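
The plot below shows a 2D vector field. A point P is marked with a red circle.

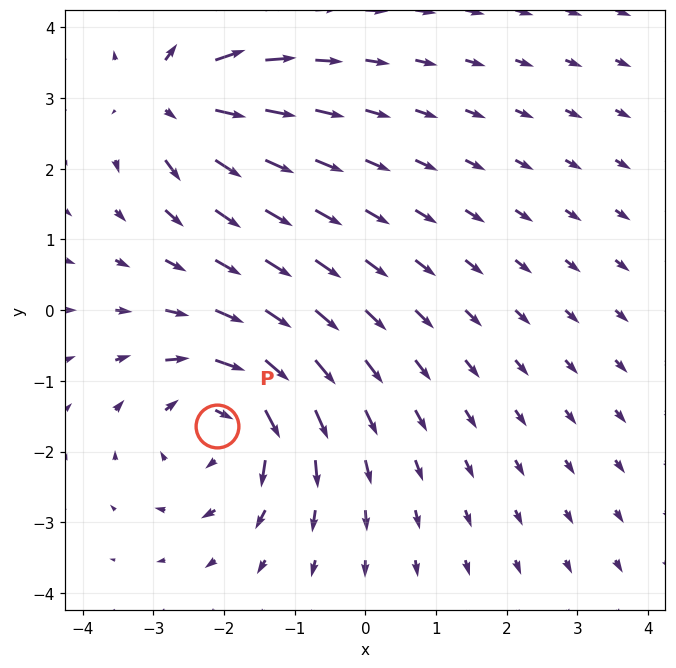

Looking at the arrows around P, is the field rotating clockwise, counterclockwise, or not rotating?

clockwise

Near P at (-2.1, -1.6) the arrows circulate clockwise. The curl (z-component) there is about -5; negative curl means clockwise rotation.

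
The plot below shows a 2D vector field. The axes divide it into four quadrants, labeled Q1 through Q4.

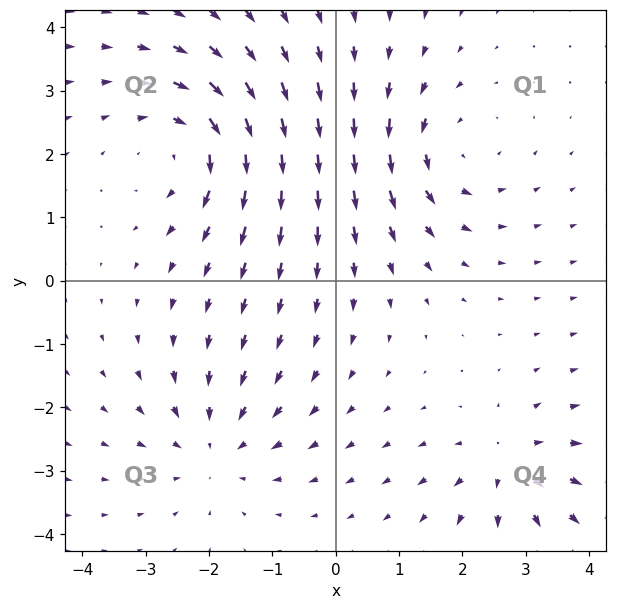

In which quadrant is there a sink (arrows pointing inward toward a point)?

The sink sits at approximately (-1.9, -2.6), which lies in quadrant Q3. The divergence there is about -3, negative as expected for a sink.

Q3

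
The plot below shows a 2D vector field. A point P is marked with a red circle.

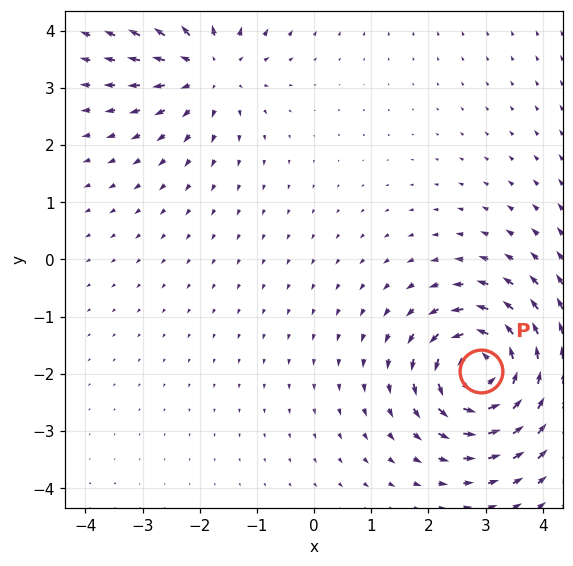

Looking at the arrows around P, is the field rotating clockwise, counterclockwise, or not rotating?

Near P at (2.9, -2.0) the arrows circulate counterclockwise. The curl (z-component) there is about +7; positive curl means counterclockwise rotation.

counterclockwise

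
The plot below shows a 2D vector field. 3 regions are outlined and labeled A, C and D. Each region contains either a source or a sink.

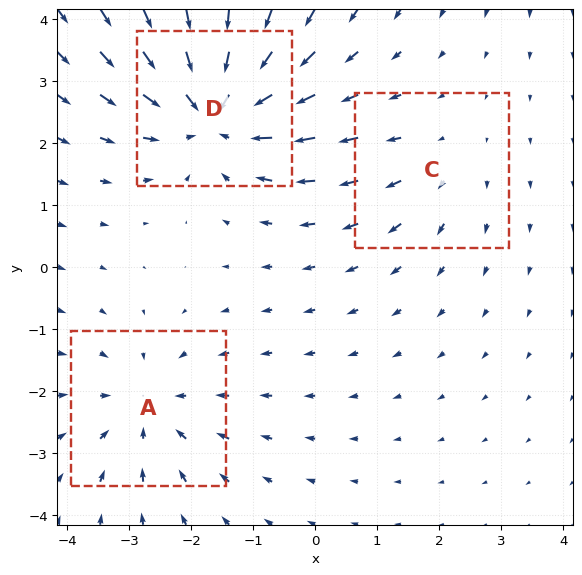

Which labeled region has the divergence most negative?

D

Divergence at each region's feature centre — A: about -3, C: about +2, D: about -5. Region D is most negative.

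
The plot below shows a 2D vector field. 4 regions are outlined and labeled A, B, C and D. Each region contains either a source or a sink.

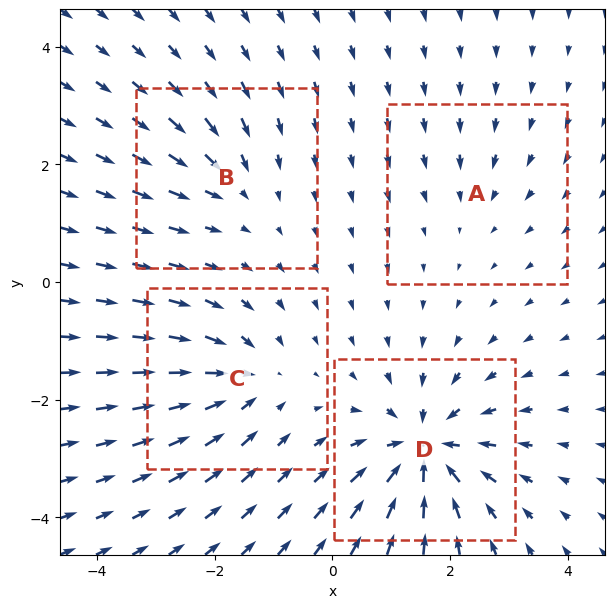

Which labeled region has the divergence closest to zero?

Divergence at each region's feature centre — A: about -2, B: about -4, C: about -5, D: about -8. Region A is closest to zero.

A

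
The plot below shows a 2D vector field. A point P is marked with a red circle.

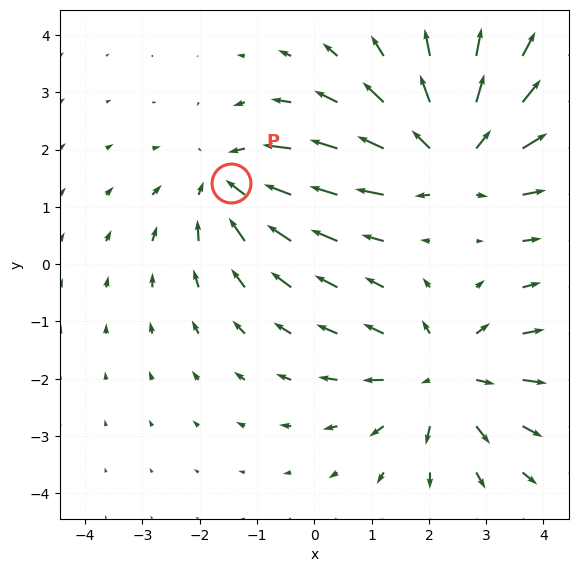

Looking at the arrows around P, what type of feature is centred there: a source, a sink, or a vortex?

sink

At P (-1.5, 1.4) the arrows converge inward. Divergence about -3, curl ≈0 — negative divergence with near-zero curl is a sink.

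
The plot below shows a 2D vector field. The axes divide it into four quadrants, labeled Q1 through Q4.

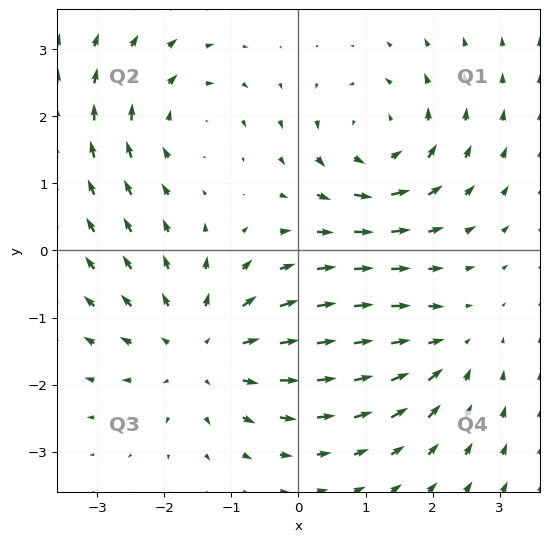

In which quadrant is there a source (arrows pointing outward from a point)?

The source sits at approximately (-1.4, -1.5), which lies in quadrant Q3. The divergence there is about +4, positive as expected for a source.

Q3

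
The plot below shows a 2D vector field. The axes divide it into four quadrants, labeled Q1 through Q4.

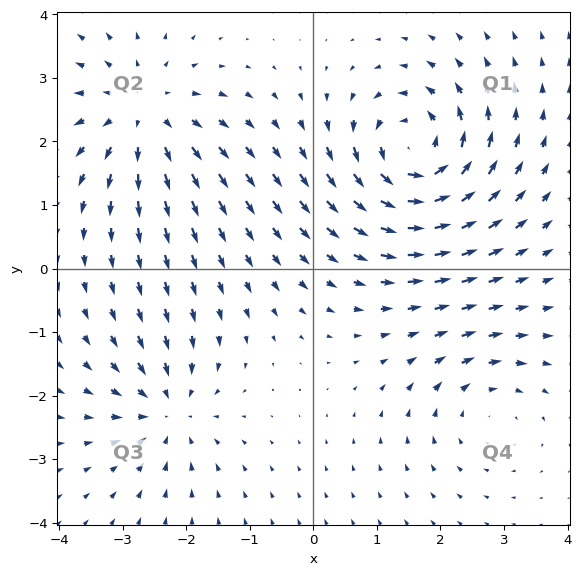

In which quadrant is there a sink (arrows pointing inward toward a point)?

Q3

The sink sits at approximately (-2.3, -2.2), which lies in quadrant Q3. The divergence there is about -4, negative as expected for a sink.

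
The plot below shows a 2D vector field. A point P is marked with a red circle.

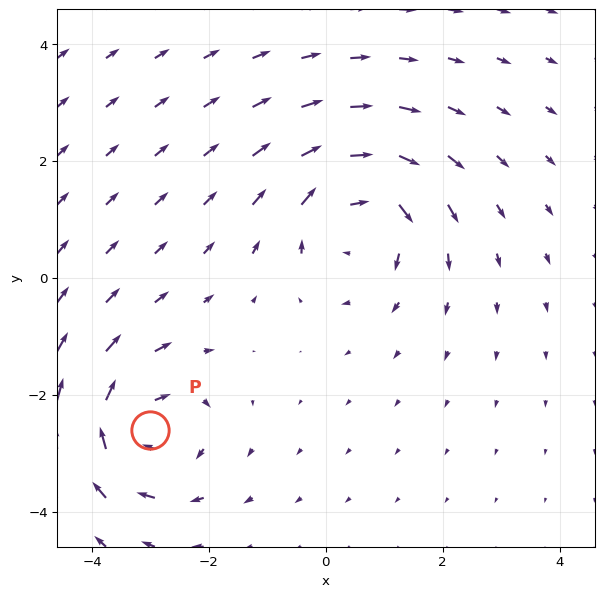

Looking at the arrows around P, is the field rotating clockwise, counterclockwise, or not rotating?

Near P at (-3.0, -2.6) the arrows circulate clockwise. The curl (z-component) there is about -5; negative curl means clockwise rotation.

clockwise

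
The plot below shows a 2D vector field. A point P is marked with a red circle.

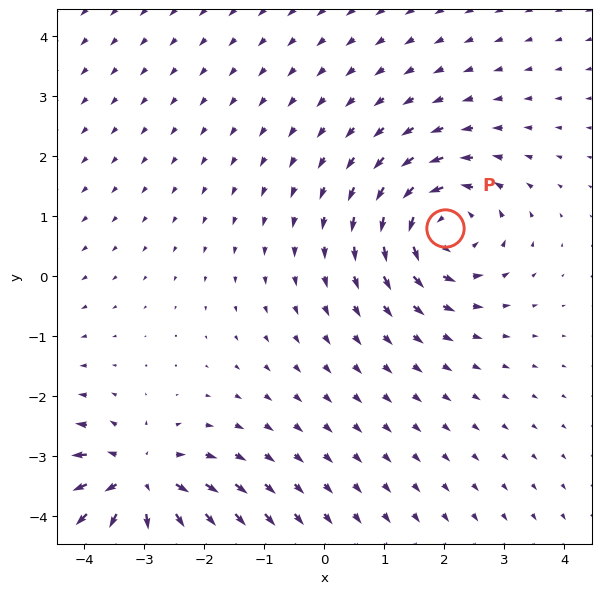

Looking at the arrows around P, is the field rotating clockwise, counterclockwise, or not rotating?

Near P at (2.0, 0.8) the arrows circulate counterclockwise. The curl (z-component) there is about +4; positive curl means counterclockwise rotation.

counterclockwise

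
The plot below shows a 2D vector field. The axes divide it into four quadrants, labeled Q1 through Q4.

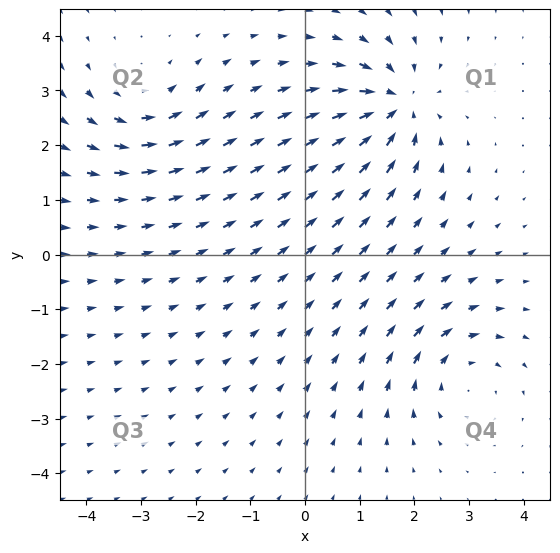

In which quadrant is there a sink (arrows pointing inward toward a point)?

The sink sits at approximately (1.6, 2.7), which lies in quadrant Q1. The divergence there is about -6, negative as expected for a sink.

Q1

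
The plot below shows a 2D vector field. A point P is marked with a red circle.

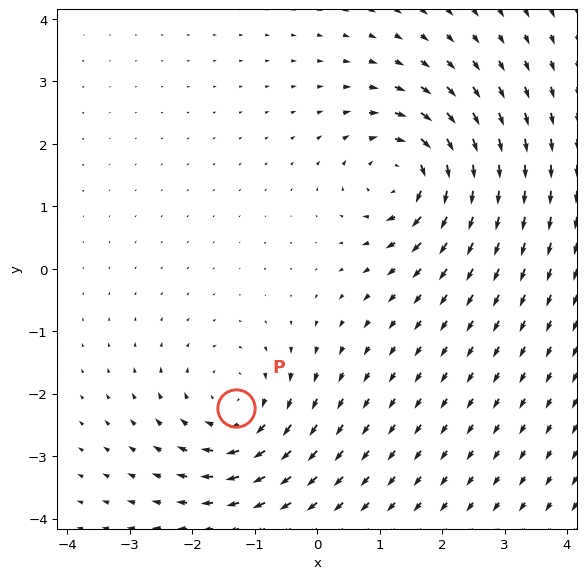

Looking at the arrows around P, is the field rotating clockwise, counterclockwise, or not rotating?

Near P at (-1.3, -2.2) the arrows circulate clockwise. The curl (z-component) there is about -4; negative curl means clockwise rotation.

clockwise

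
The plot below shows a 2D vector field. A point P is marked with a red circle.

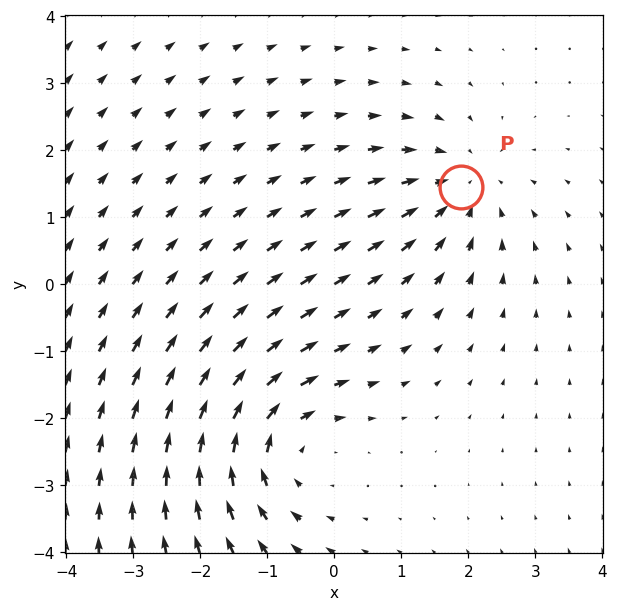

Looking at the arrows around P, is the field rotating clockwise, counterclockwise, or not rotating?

Near P at (1.9, 1.5) the arrows show no circulation. The curl there is ≈0.

not rotating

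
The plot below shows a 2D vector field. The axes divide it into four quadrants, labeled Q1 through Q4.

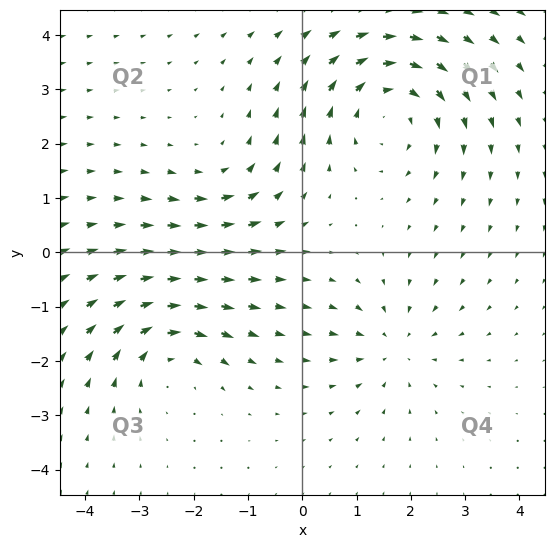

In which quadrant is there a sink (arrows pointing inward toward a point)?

Q4

The sink sits at approximately (1.7, -1.7), which lies in quadrant Q4. The divergence there is about -3, negative as expected for a sink.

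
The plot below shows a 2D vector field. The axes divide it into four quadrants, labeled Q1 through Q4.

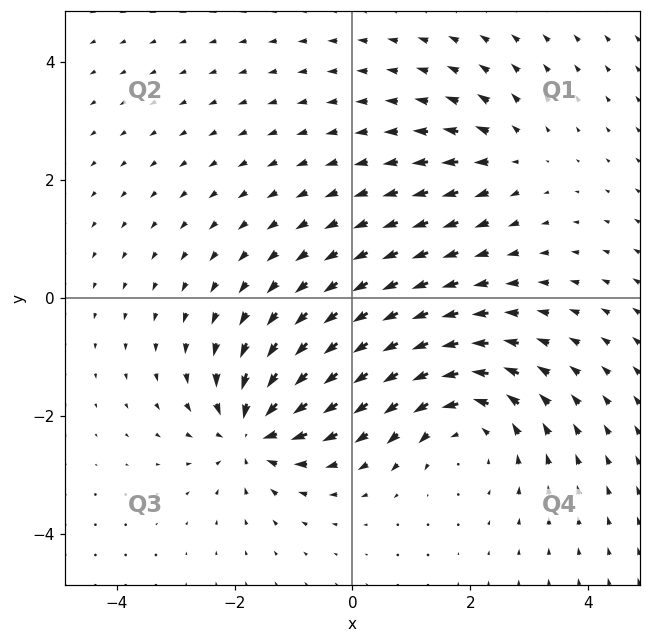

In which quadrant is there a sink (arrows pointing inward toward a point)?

Q3

The sink sits at approximately (-1.7, -2.3), which lies in quadrant Q3. The divergence there is about -6, negative as expected for a sink.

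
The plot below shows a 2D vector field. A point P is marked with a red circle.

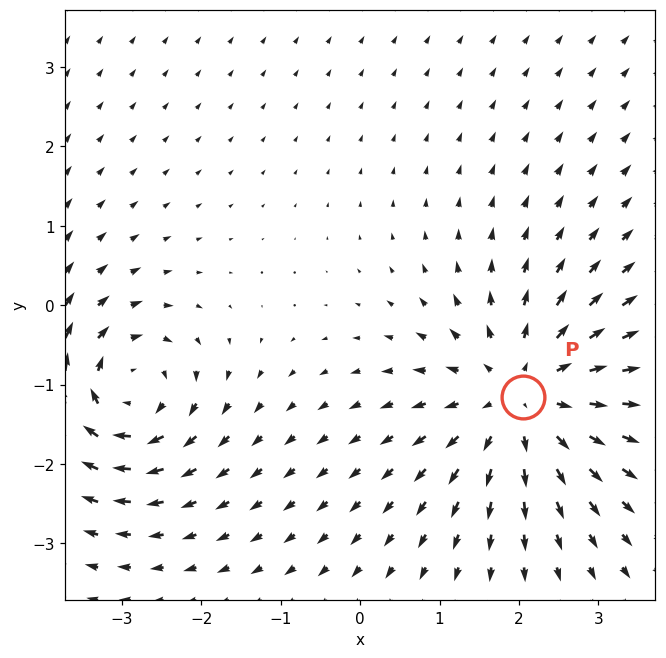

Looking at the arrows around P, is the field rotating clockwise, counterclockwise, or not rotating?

Near P at (2.1, -1.2) the arrows show no circulation. The curl there is ≈0.

not rotating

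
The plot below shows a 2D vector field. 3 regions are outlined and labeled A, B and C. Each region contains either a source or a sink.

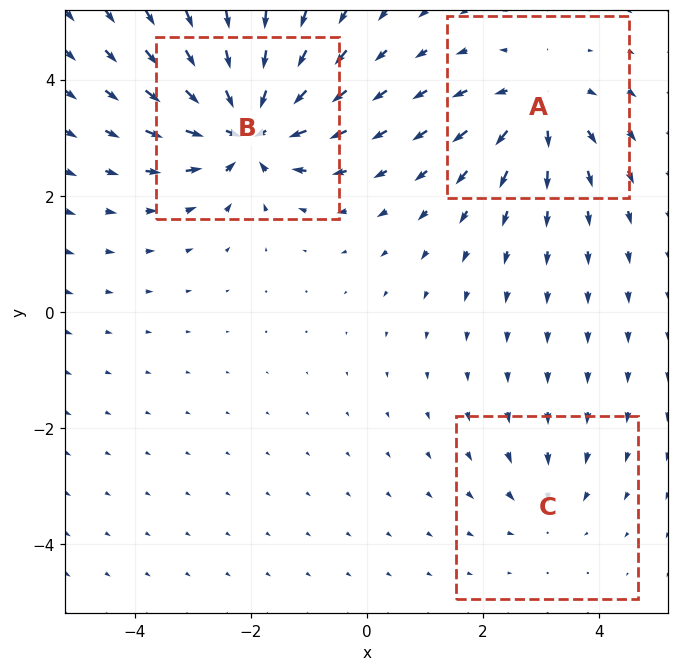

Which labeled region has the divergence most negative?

B

Divergence at each region's feature centre — A: about +4, B: about -6, C: about -2. Region B is most negative.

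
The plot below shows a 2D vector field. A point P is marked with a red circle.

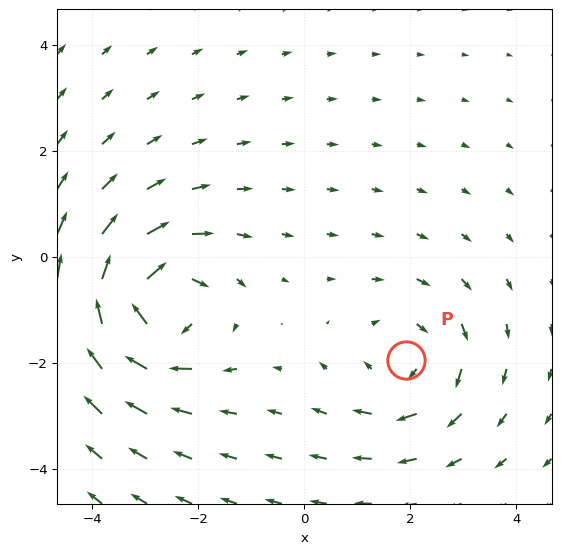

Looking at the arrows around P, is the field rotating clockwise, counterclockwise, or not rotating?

Near P at (1.9, -1.9) the arrows circulate clockwise. The curl (z-component) there is about -3; negative curl means clockwise rotation.

clockwise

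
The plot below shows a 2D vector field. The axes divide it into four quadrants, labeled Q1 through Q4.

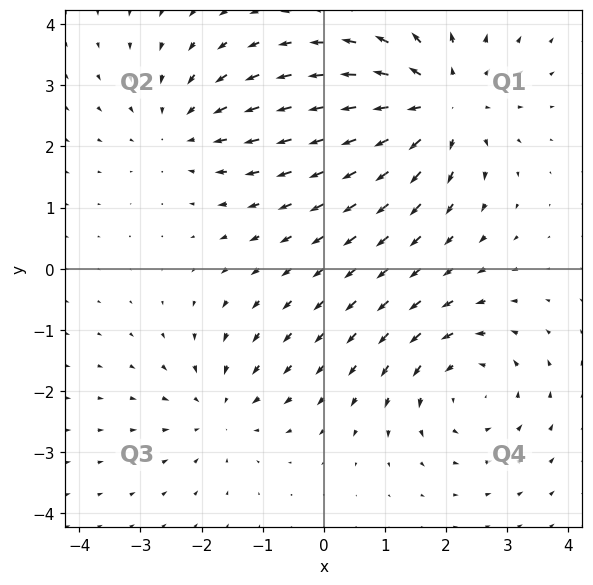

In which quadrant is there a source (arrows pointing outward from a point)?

Q1

The source sits at approximately (1.9, 2.7), which lies in quadrant Q1. The divergence there is about +4, positive as expected for a source.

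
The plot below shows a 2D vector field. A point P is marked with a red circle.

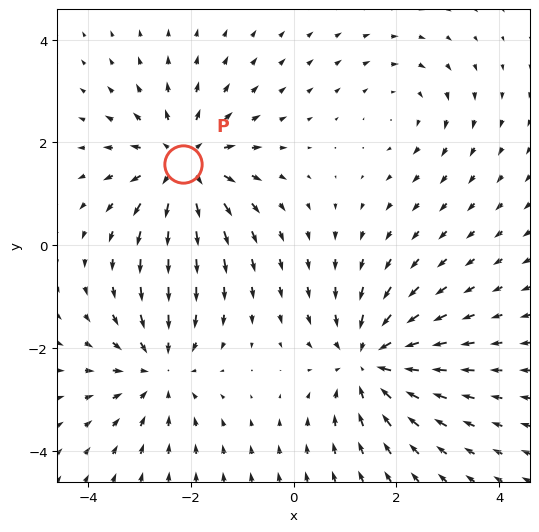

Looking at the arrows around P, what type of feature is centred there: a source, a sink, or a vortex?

source

At P (-2.1, 1.6) the arrows spread outward. Divergence about +5, curl ≈0 — positive divergence with near-zero curl is a source.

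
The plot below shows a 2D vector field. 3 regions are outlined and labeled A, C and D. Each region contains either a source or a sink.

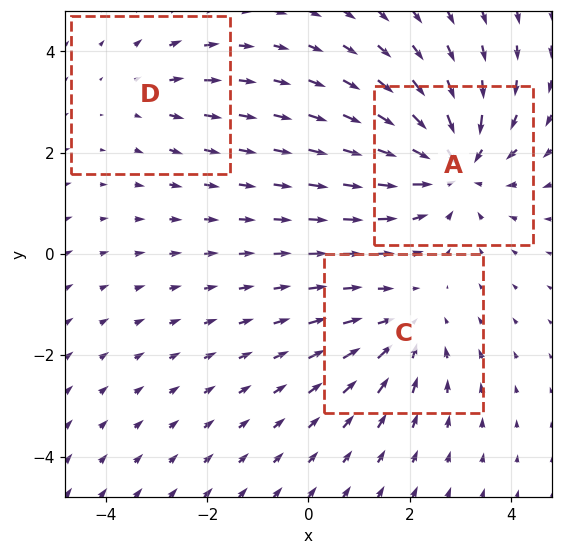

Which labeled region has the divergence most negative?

Divergence at each region's feature centre — A: about -5, C: about -3, D: about +2. Region A is most negative.

A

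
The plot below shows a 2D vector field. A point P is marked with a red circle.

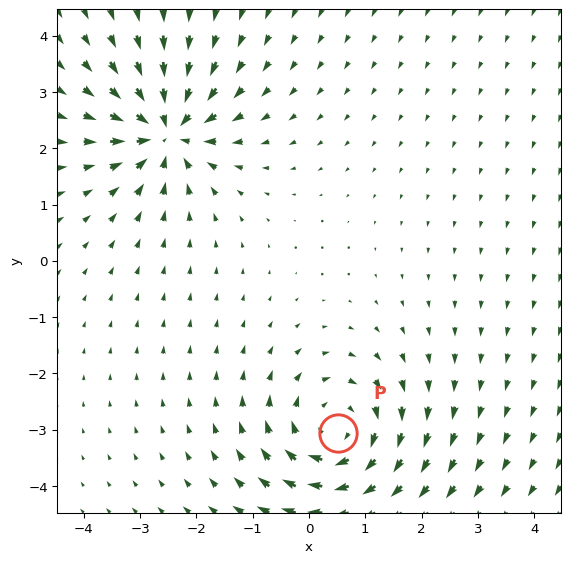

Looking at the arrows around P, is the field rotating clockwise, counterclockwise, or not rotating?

Near P at (0.5, -3.1) the arrows circulate clockwise. The curl (z-component) there is about -4; negative curl means clockwise rotation.

clockwise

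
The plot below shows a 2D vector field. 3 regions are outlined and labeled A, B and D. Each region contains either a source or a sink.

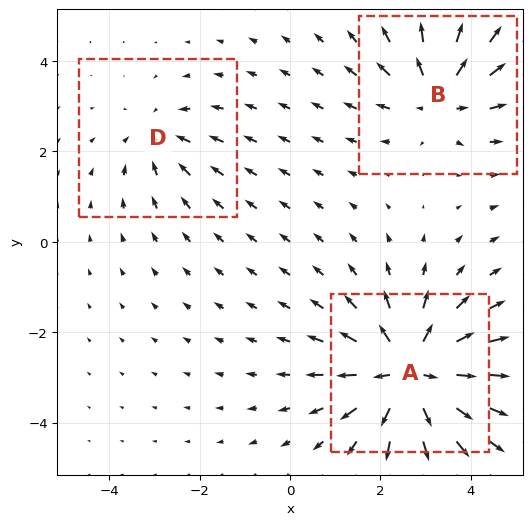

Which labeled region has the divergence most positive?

A

Divergence at each region's feature centre — A: about +5, B: about +3, D: about -2. Region A is most positive.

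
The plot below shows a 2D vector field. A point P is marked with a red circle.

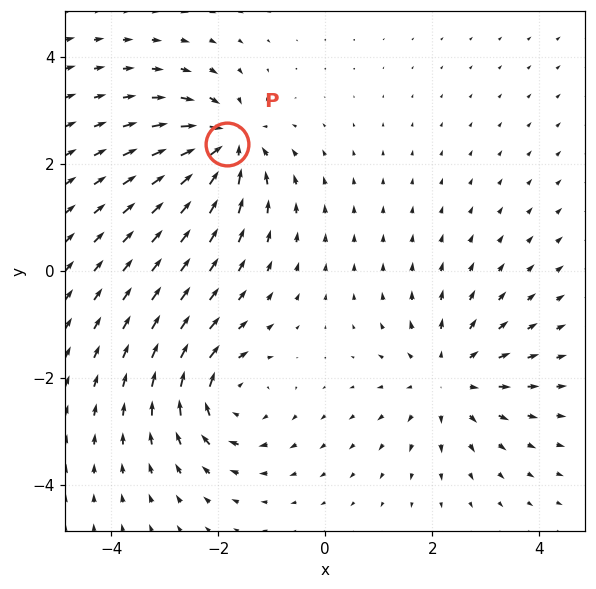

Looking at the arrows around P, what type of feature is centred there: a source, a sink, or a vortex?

sink

At P (-1.8, 2.4) the arrows converge inward. Divergence about -7, curl ≈0 — negative divergence with near-zero curl is a sink.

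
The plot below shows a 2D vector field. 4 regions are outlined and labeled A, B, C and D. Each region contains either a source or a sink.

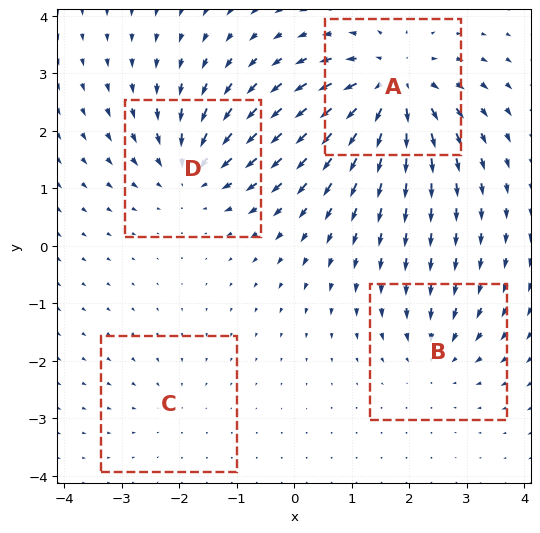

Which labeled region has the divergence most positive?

Divergence at each region's feature centre — A: about +7, B: about -4, C: about -2, D: about -5. Region A is most positive.

A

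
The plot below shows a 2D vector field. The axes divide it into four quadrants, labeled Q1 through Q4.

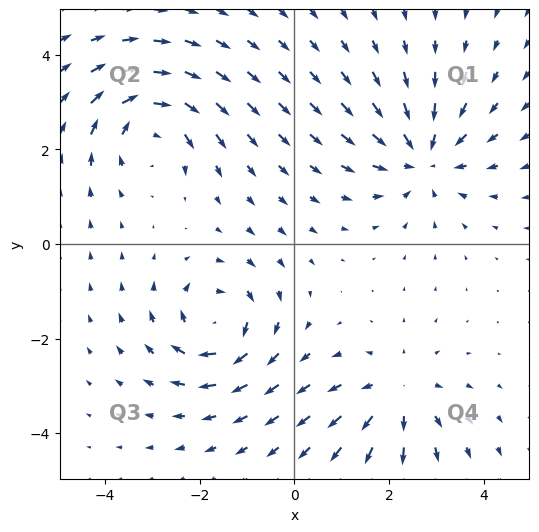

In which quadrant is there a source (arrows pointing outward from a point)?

The source sits at approximately (2.2, -3.2), which lies in quadrant Q4. The divergence there is about +3, positive as expected for a source.

Q4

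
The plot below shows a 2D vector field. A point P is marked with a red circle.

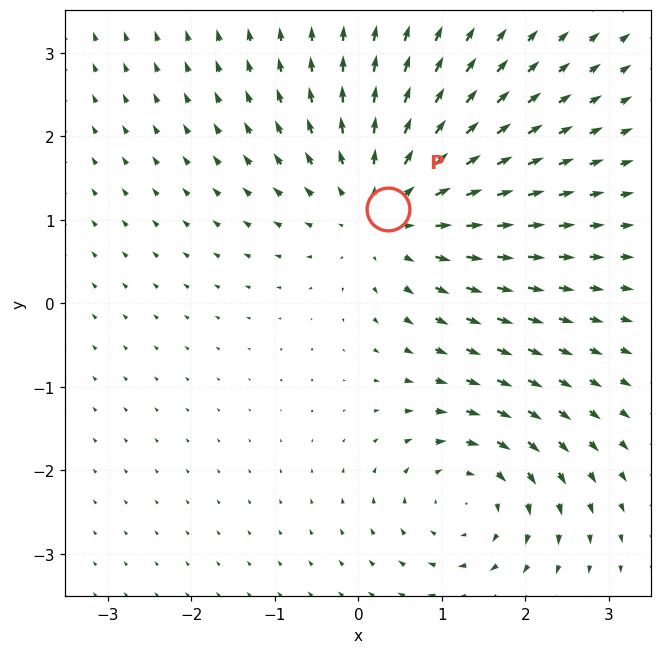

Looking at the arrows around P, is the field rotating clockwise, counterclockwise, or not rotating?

not rotating

Near P at (0.4, 1.1) the arrows show no circulation. The curl there is ≈0.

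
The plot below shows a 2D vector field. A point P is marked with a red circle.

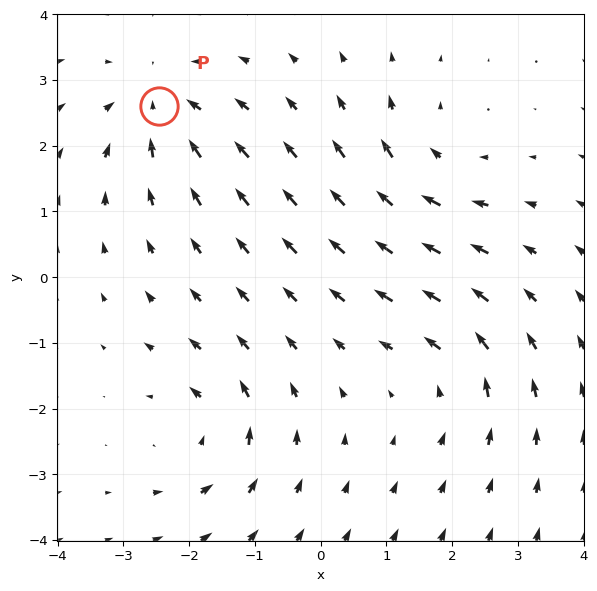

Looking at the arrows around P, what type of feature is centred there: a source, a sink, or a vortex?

At P (-2.5, 2.6) the arrows converge inward. Divergence about -4, curl ≈0 — negative divergence with near-zero curl is a sink.

sink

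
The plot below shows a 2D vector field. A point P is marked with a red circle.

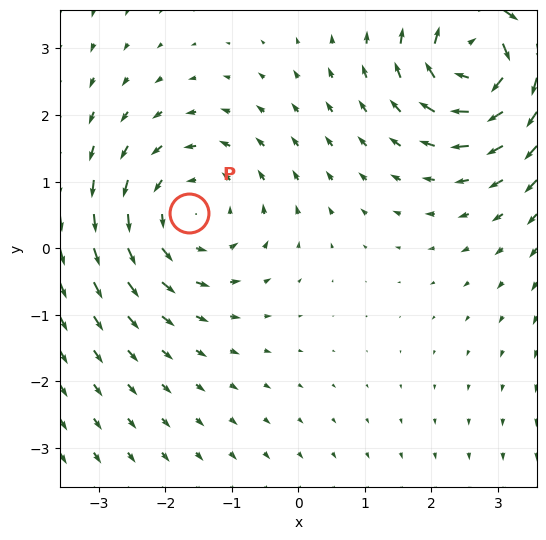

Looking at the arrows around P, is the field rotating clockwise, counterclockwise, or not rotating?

counterclockwise

Near P at (-1.6, 0.5) the arrows circulate counterclockwise. The curl (z-component) there is about +2; positive curl means counterclockwise rotation.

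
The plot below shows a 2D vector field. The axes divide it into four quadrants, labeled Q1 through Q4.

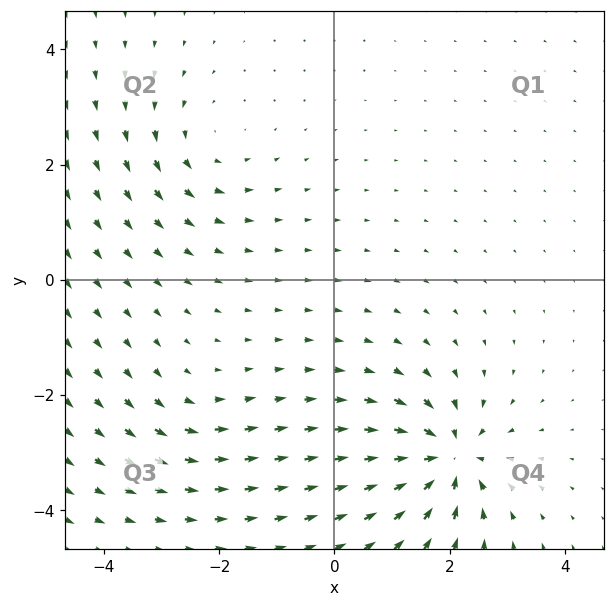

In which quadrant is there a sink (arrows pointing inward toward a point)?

Q4

The sink sits at approximately (2.0, -3.1), which lies in quadrant Q4. The divergence there is about -7, negative as expected for a sink.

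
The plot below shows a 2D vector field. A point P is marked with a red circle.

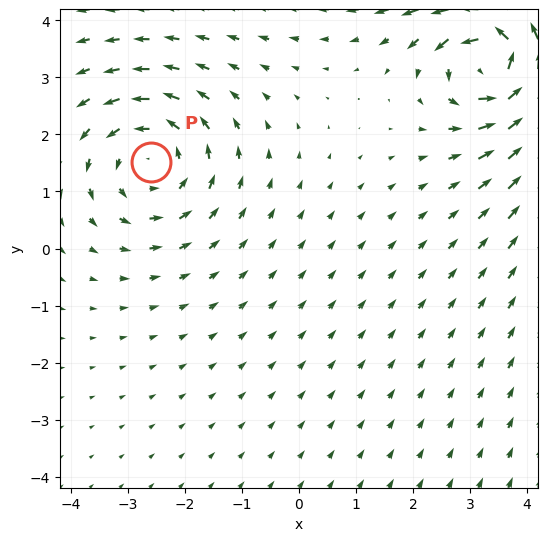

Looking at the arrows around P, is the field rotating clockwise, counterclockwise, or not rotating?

Near P at (-2.6, 1.5) the arrows circulate counterclockwise. The curl (z-component) there is about +3; positive curl means counterclockwise rotation.

counterclockwise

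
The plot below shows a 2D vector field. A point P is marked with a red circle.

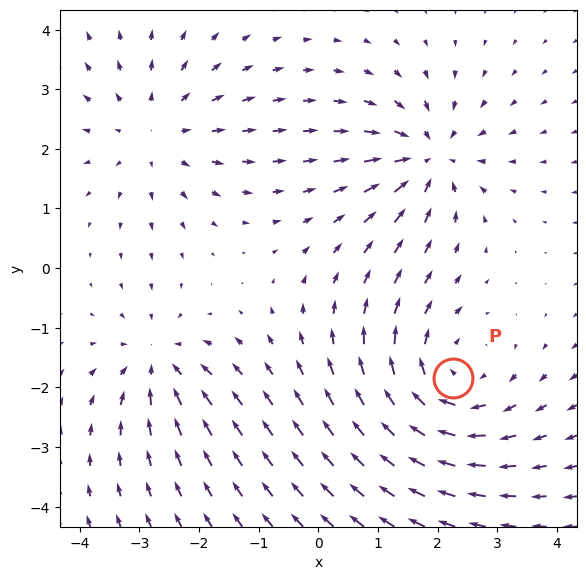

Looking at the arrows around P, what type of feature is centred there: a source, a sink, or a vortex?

At P (2.3, -1.8) the arrows circulate clockwise. Divergence ≈0, curl about -4 — near-zero divergence with nonzero curl is a vortex.

vortex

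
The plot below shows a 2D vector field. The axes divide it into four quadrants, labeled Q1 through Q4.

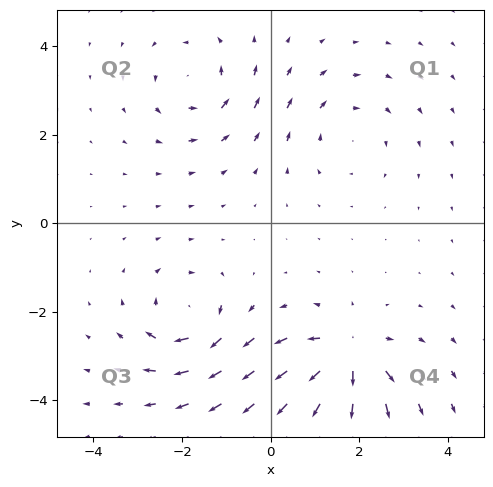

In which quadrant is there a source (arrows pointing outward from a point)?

Q4

The source sits at approximately (1.7, -3.0), which lies in quadrant Q4. The divergence there is about +7, positive as expected for a source.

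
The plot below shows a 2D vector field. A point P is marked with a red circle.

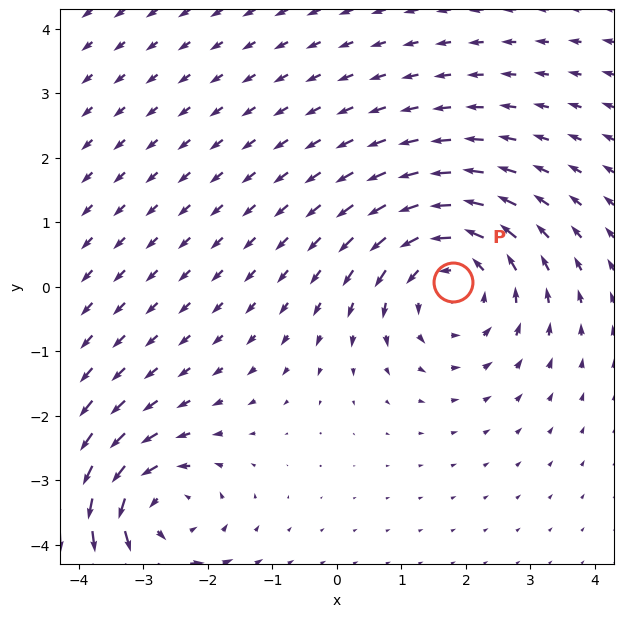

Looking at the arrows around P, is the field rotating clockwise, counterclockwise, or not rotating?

counterclockwise

Near P at (1.8, 0.1) the arrows circulate counterclockwise. The curl (z-component) there is about +3; positive curl means counterclockwise rotation.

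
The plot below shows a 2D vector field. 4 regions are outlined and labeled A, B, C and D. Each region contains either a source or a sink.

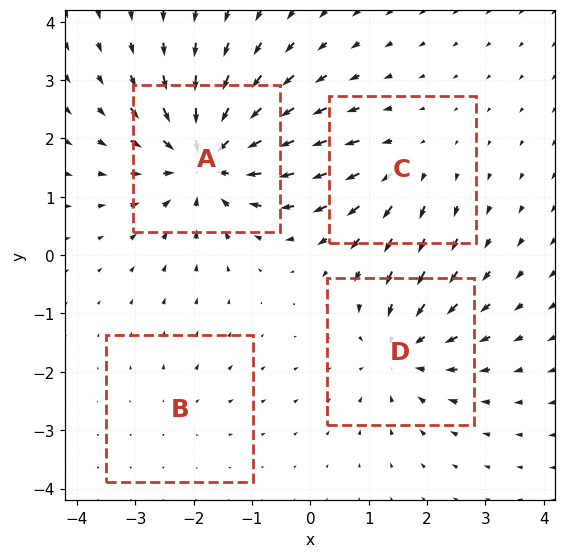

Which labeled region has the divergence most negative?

A

Divergence at each region's feature centre — A: about -7, B: about +2, C: about +3, D: about -5. Region A is most negative.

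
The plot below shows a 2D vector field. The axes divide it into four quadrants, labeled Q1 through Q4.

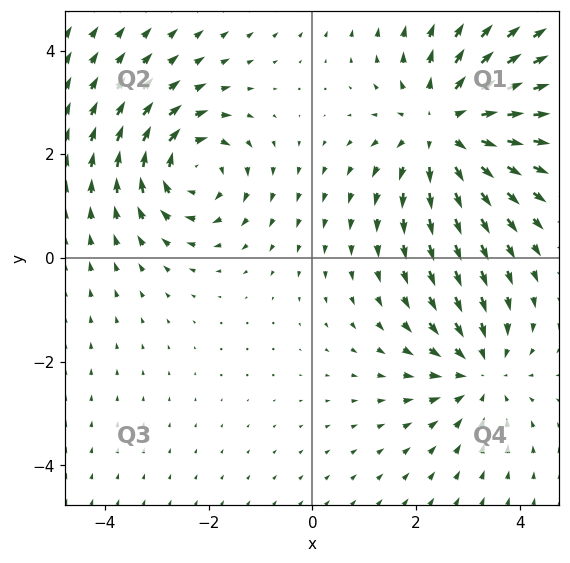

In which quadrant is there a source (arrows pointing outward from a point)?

The source sits at approximately (2.5, 2.5), which lies in quadrant Q1. The divergence there is about +4, positive as expected for a source.

Q1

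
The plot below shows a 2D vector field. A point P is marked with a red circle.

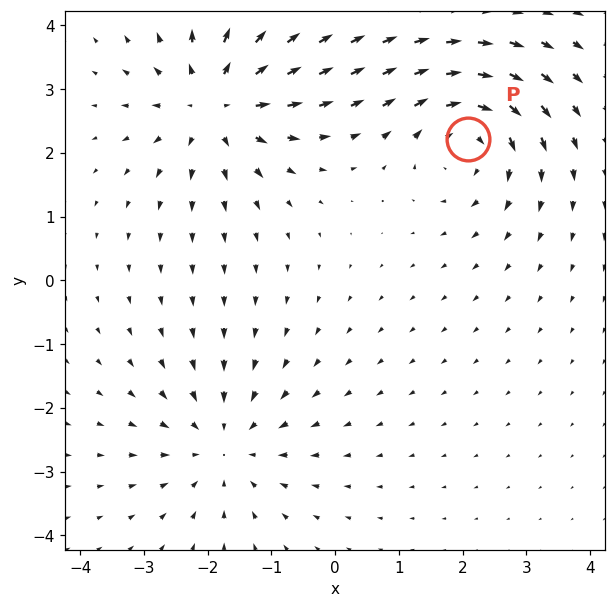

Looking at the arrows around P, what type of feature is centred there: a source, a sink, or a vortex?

At P (2.1, 2.2) the arrows circulate clockwise. Divergence ≈0, curl about -5 — near-zero divergence with nonzero curl is a vortex.

vortex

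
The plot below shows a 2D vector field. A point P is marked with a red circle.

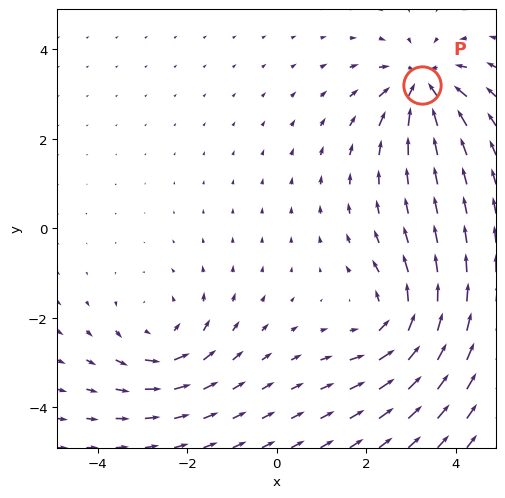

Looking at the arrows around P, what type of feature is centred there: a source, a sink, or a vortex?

At P (3.3, 3.2) the arrows converge inward. Divergence about -6, curl ≈0 — negative divergence with near-zero curl is a sink.

sink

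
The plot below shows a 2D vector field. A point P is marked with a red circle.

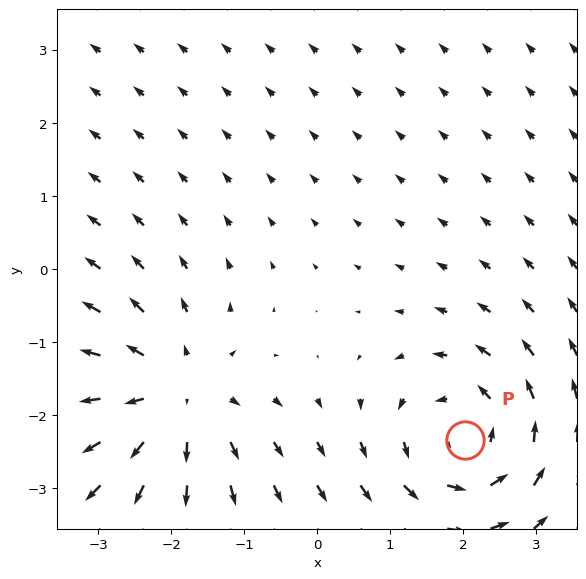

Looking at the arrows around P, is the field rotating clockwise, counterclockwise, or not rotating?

Near P at (2.0, -2.3) the arrows circulate counterclockwise. The curl (z-component) there is about +5; positive curl means counterclockwise rotation.

counterclockwise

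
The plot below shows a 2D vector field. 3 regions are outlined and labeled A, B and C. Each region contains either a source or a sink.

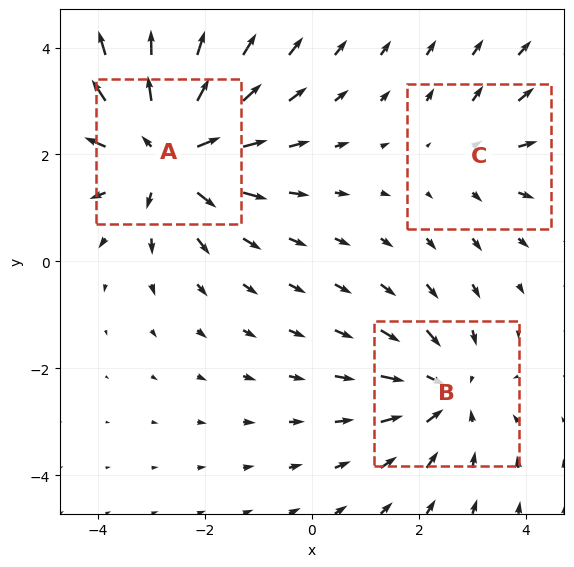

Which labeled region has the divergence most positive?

Divergence at each region's feature centre — A: about +4, B: about -3, C: about +2. Region A is most positive.

A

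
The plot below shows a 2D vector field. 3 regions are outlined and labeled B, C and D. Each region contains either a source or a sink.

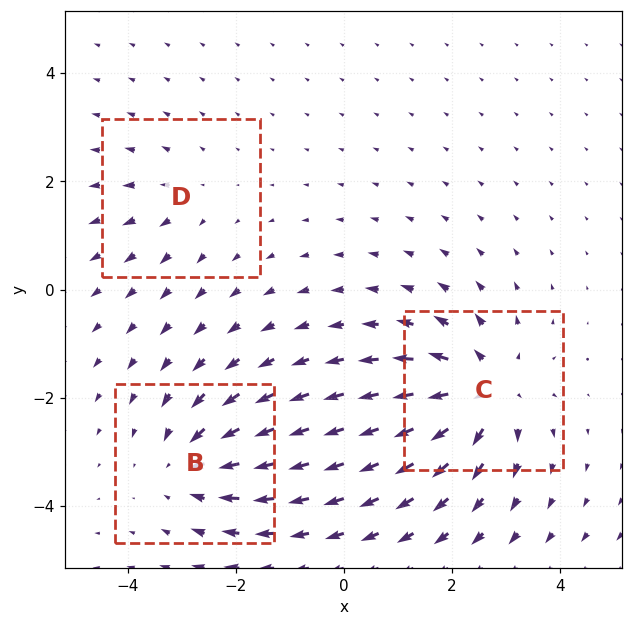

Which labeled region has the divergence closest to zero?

Divergence at each region's feature centre — B: about -3, C: about +5, D: about +2. Region D is closest to zero.

D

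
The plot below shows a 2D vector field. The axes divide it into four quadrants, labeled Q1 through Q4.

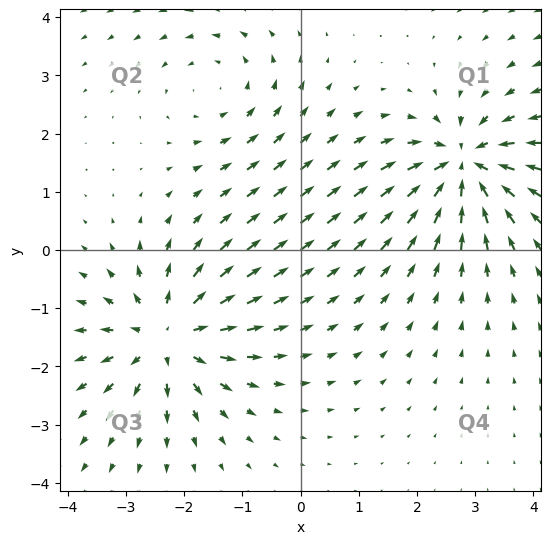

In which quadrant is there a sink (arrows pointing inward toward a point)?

Q1

The sink sits at approximately (2.8, 1.5), which lies in quadrant Q1. The divergence there is about -7, negative as expected for a sink.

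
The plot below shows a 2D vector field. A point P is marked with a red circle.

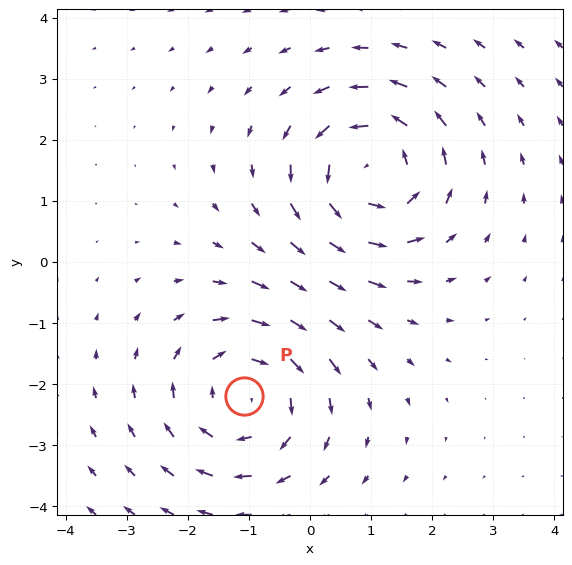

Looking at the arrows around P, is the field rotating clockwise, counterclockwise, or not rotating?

Near P at (-1.1, -2.2) the arrows circulate clockwise. The curl (z-component) there is about -3; negative curl means clockwise rotation.

clockwise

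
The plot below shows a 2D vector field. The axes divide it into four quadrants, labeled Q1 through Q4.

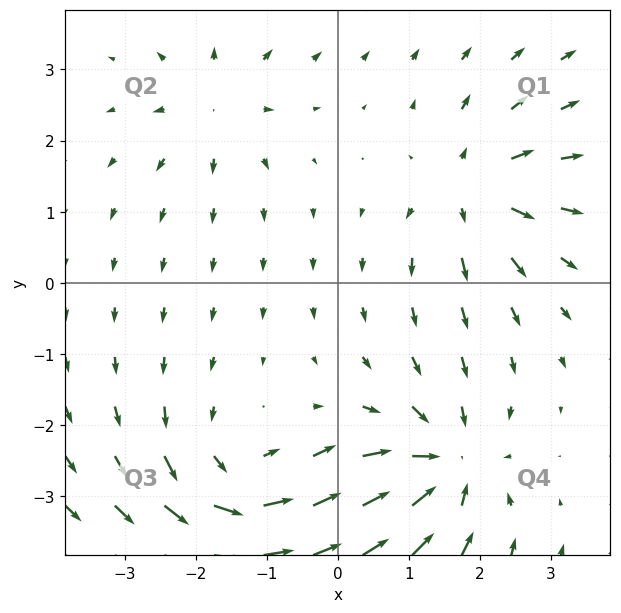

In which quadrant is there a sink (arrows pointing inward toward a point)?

Q4

The sink sits at approximately (1.5, -2.6), which lies in quadrant Q4. The divergence there is about -6, negative as expected for a sink.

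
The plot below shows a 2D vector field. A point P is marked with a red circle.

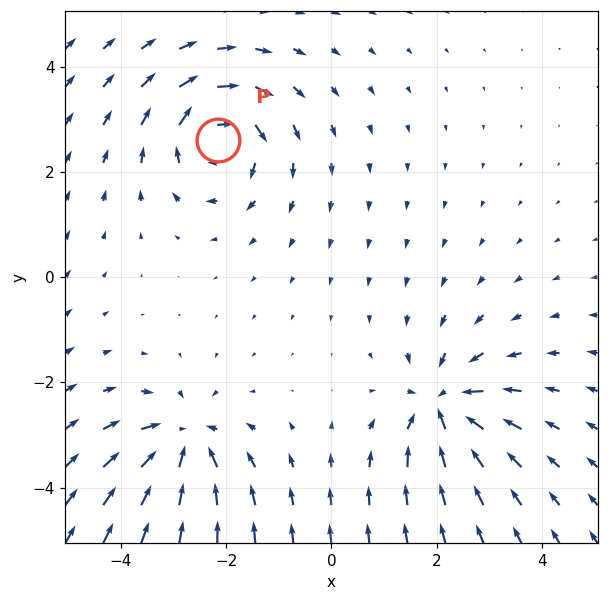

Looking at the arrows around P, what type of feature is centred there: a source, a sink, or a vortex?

vortex

At P (-2.2, 2.6) the arrows circulate clockwise. Divergence ≈0, curl about -5 — near-zero divergence with nonzero curl is a vortex.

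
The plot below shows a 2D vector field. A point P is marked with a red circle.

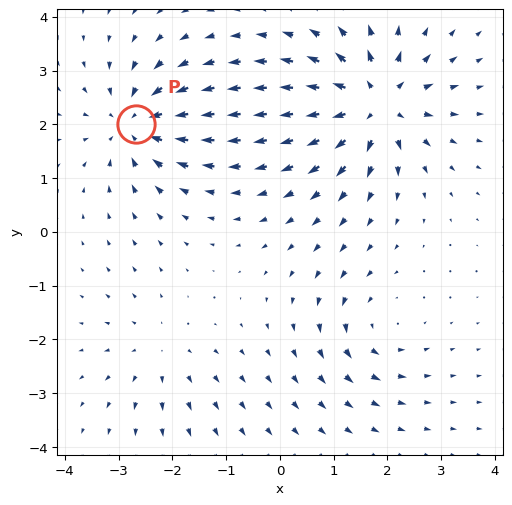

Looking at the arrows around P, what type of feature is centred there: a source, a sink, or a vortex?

At P (-2.7, 2.0) the arrows converge inward. Divergence about -5, curl ≈0 — negative divergence with near-zero curl is a sink.

sink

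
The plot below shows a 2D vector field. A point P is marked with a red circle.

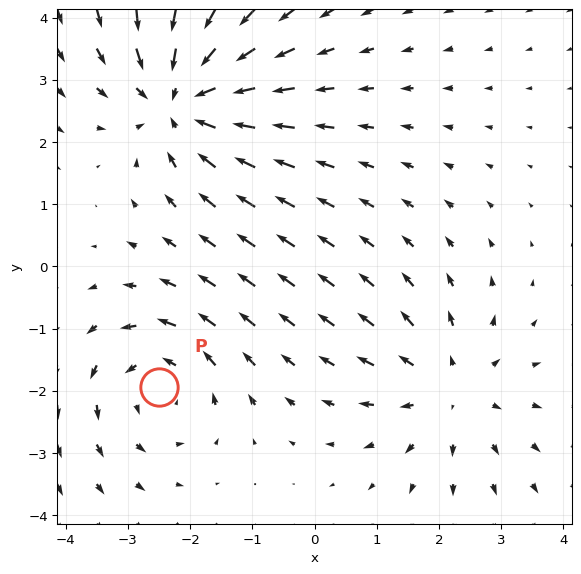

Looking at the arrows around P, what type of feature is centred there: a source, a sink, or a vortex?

vortex

At P (-2.5, -1.9) the arrows circulate counterclockwise. Divergence ≈0, curl about +3 — near-zero divergence with nonzero curl is a vortex.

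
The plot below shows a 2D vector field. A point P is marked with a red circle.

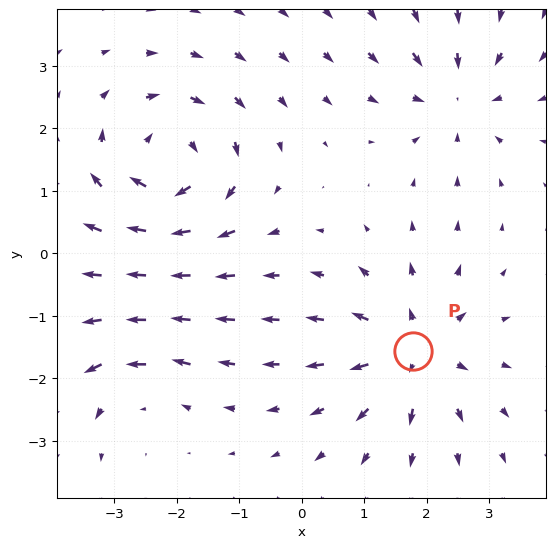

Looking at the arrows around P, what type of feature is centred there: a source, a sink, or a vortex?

At P (1.8, -1.6) the arrows spread outward. Divergence about +5, curl ≈0 — positive divergence with near-zero curl is a source.

source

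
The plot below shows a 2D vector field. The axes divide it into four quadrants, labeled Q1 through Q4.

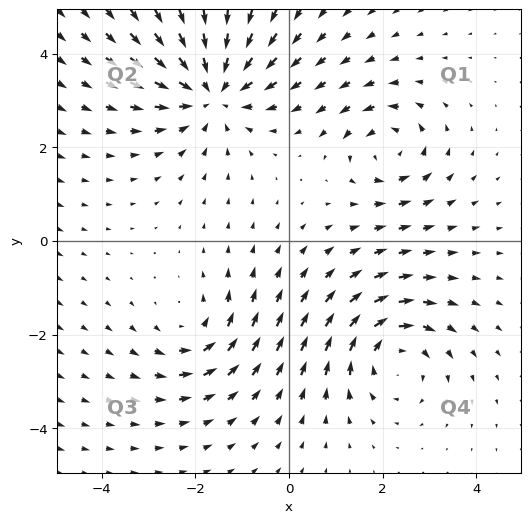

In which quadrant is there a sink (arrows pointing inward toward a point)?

Q2

The sink sits at approximately (-1.6, 3.2), which lies in quadrant Q2. The divergence there is about -4, negative as expected for a sink.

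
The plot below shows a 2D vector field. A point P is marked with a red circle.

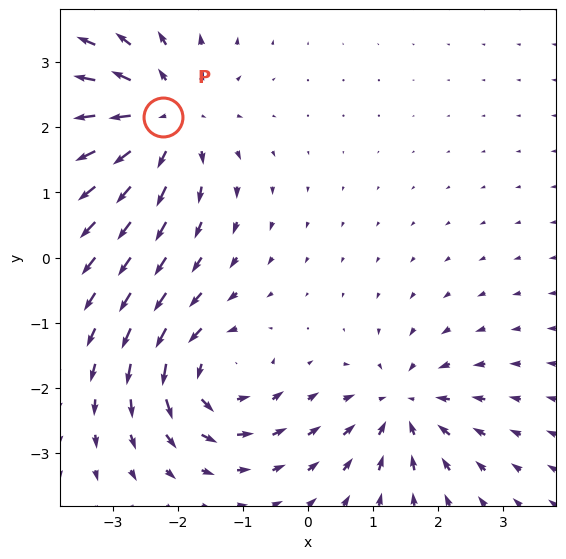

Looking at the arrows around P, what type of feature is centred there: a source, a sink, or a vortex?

source

At P (-2.2, 2.2) the arrows spread outward. Divergence about +5, curl ≈0 — positive divergence with near-zero curl is a source.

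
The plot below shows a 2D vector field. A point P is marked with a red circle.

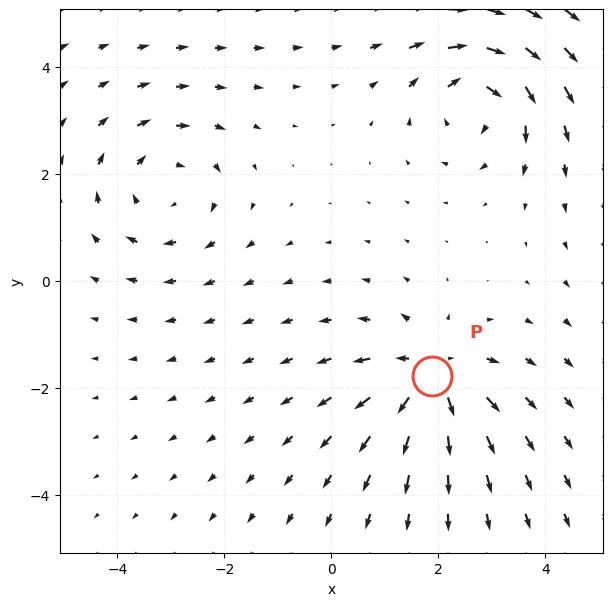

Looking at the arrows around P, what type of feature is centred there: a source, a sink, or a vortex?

At P (1.9, -1.8) the arrows spread outward. Divergence about +4, curl ≈0 — positive divergence with near-zero curl is a source.

source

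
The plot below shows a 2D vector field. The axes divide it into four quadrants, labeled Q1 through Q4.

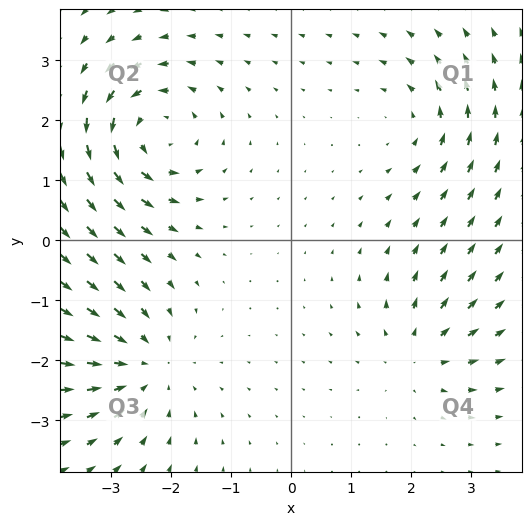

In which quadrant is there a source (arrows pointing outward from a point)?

The source sits at approximately (2.1, -1.9), which lies in quadrant Q4. The divergence there is about +4, positive as expected for a source.

Q4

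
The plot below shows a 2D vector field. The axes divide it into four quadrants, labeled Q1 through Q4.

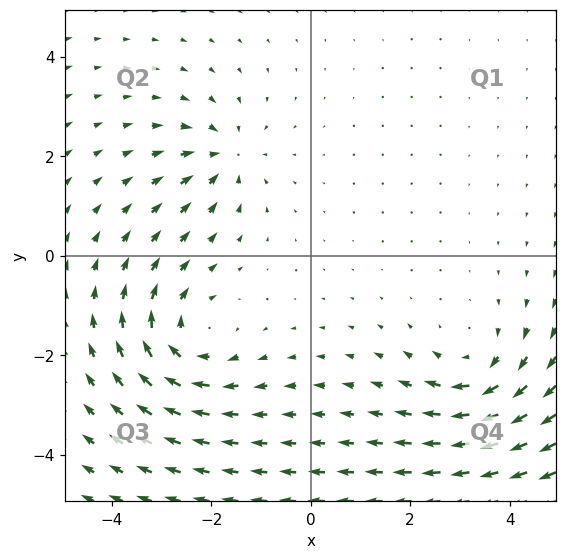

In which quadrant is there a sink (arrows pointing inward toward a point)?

Q2

The sink sits at approximately (-1.7, 2.0), which lies in quadrant Q2. The divergence there is about -4, negative as expected for a sink.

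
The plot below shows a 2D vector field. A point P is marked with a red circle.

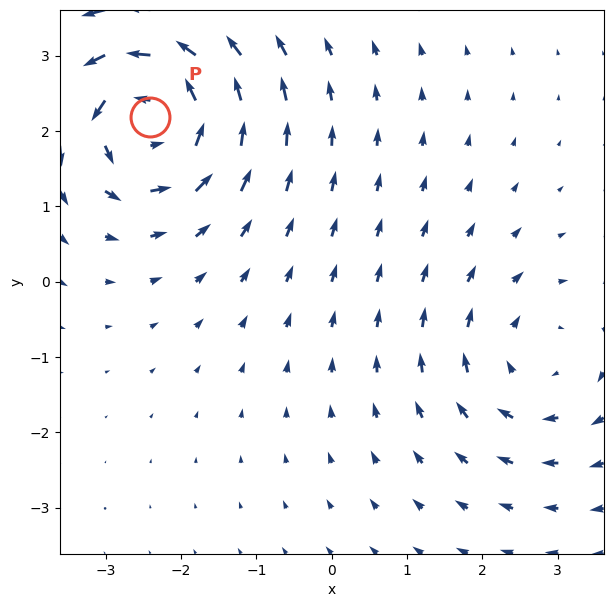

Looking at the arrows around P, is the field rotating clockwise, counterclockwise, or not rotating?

counterclockwise

Near P at (-2.4, 2.2) the arrows circulate counterclockwise. The curl (z-component) there is about +6; positive curl means counterclockwise rotation.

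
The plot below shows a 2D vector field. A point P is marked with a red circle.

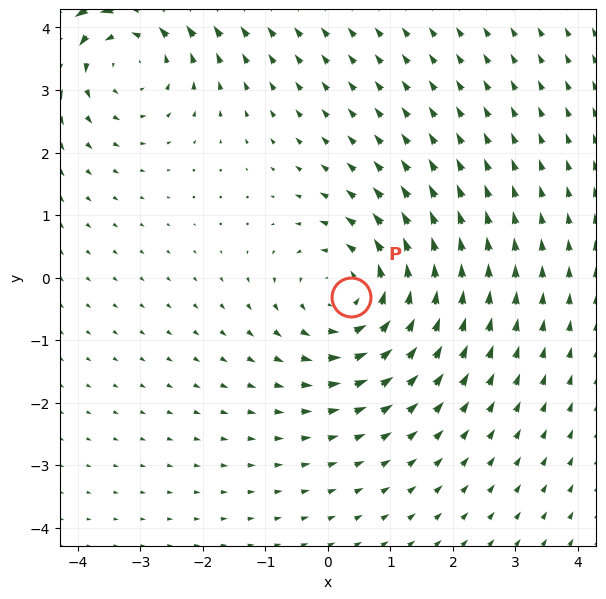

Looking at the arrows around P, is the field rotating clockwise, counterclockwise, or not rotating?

counterclockwise

Near P at (0.4, -0.3) the arrows circulate counterclockwise. The curl (z-component) there is about +4; positive curl means counterclockwise rotation.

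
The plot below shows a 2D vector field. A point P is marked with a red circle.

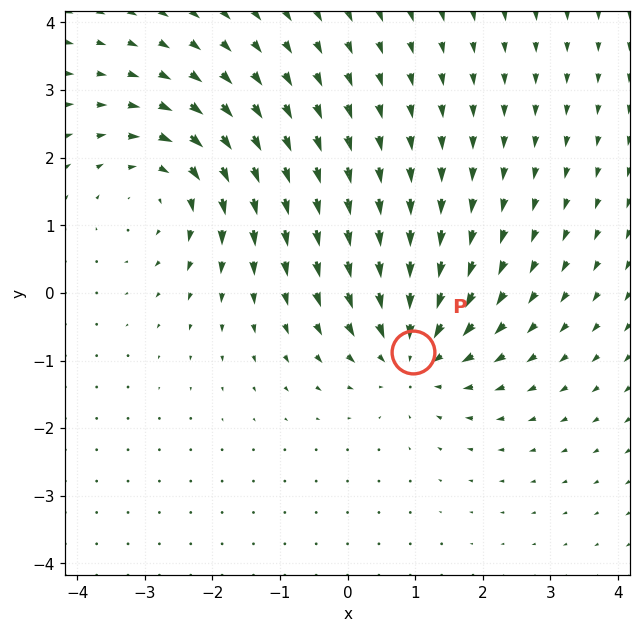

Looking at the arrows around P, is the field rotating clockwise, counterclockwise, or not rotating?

Near P at (1.0, -0.9) the arrows show no circulation. The curl there is ≈0.

not rotating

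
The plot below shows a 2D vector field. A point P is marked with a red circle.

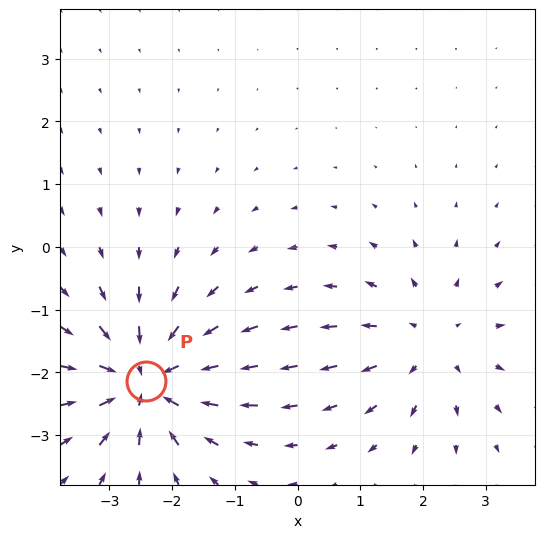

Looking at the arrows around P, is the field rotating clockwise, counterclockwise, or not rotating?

Near P at (-2.4, -2.1) the arrows show no circulation. The curl there is ≈0.

not rotating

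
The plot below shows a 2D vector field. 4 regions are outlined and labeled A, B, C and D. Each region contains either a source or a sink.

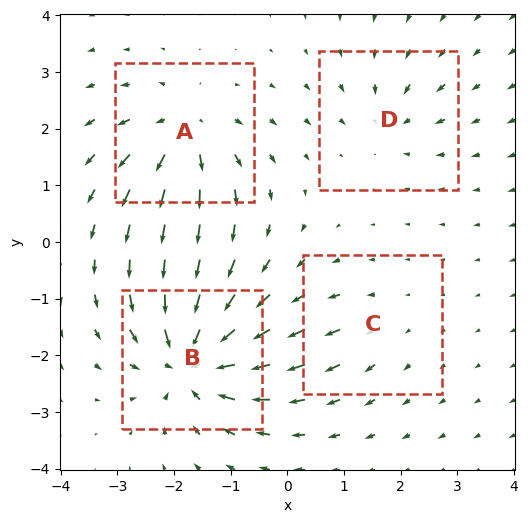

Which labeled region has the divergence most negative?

B

Divergence at each region's feature centre — A: about +6, B: about -9, C: about +2, D: about -4. Region B is most negative.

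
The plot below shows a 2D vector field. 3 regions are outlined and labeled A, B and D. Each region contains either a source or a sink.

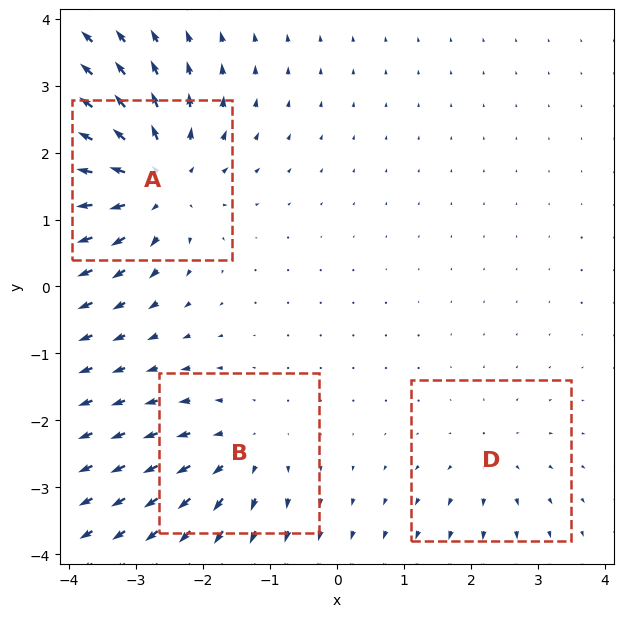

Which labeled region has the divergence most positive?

Divergence at each region's feature centre — A: about +6, B: about +3, D: about +2. Region A is most positive.

A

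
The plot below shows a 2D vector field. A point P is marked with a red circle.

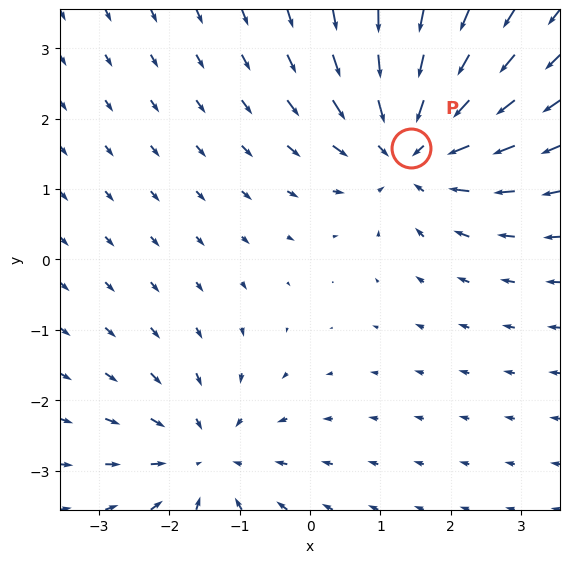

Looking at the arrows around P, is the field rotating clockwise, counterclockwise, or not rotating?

Near P at (1.4, 1.6) the arrows show no circulation. The curl there is ≈0.

not rotating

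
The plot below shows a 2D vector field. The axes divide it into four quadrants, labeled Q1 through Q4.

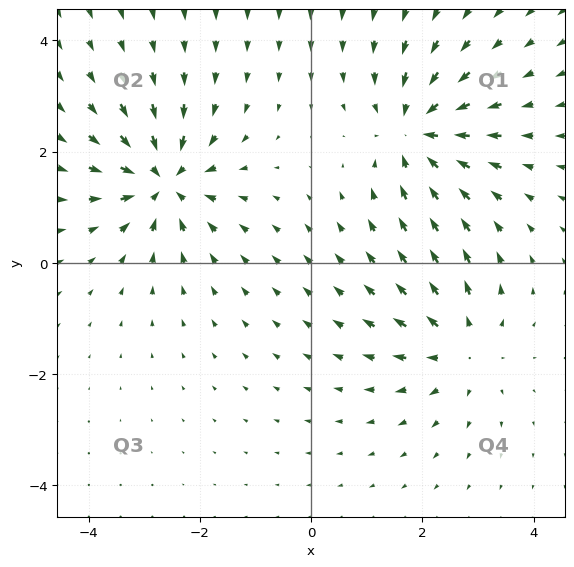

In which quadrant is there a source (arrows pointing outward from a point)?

The source sits at approximately (2.7, -1.5), which lies in quadrant Q4. The divergence there is about +3, positive as expected for a source.

Q4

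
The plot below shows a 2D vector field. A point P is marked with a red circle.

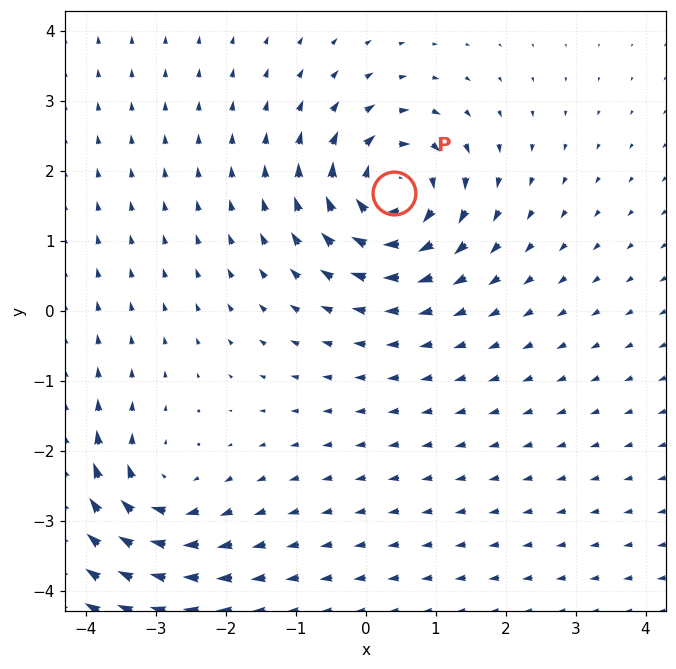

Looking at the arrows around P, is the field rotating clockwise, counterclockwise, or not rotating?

clockwise

Near P at (0.4, 1.7) the arrows circulate clockwise. The curl (z-component) there is about -5; negative curl means clockwise rotation.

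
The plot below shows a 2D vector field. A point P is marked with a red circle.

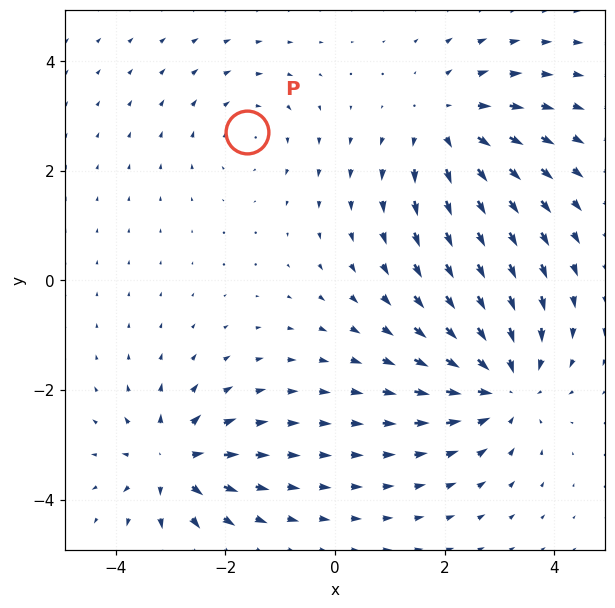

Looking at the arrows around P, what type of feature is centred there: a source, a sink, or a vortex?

vortex

At P (-1.6, 2.7) the arrows circulate clockwise. Divergence ≈0, curl about -2 — near-zero divergence with nonzero curl is a vortex.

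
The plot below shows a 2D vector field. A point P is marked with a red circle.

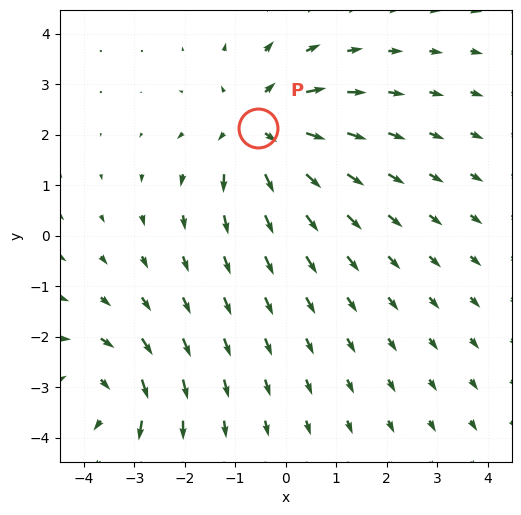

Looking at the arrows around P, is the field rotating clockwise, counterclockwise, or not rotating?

not rotating

Near P at (-0.5, 2.1) the arrows show no circulation. The curl there is ≈0.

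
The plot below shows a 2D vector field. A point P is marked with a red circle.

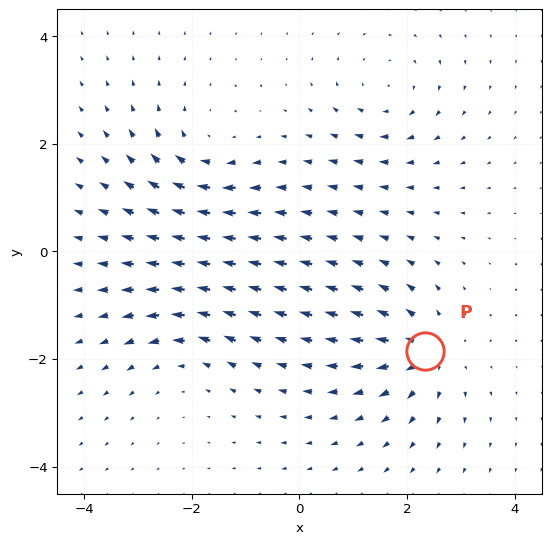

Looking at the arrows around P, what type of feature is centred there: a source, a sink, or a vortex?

At P (2.3, -1.9) the arrows spread outward. Divergence about +6, curl ≈0 — positive divergence with near-zero curl is a source.

source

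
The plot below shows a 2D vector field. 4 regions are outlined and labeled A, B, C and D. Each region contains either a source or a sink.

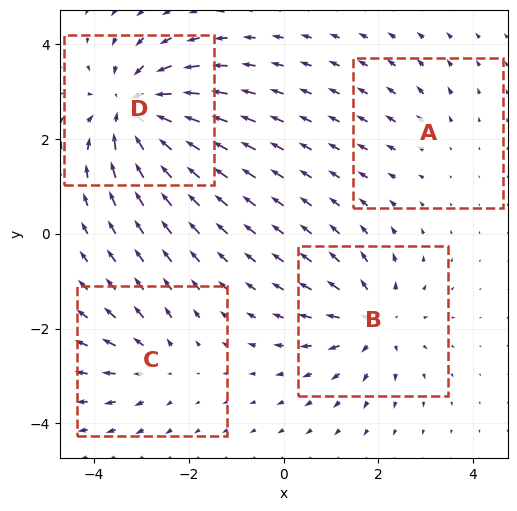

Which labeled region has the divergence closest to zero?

A

Divergence at each region's feature centre — A: about +2, B: about +5, C: about +4, D: about -8. Region A is closest to zero.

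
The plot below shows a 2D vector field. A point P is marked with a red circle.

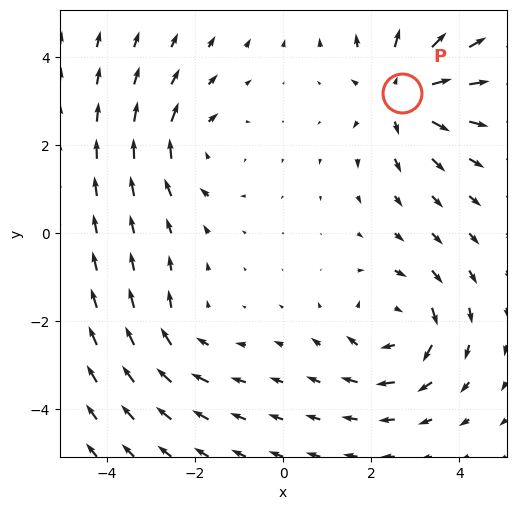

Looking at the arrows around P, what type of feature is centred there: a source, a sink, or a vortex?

At P (2.7, 3.2) the arrows spread outward. Divergence about +5, curl ≈0 — positive divergence with near-zero curl is a source.

source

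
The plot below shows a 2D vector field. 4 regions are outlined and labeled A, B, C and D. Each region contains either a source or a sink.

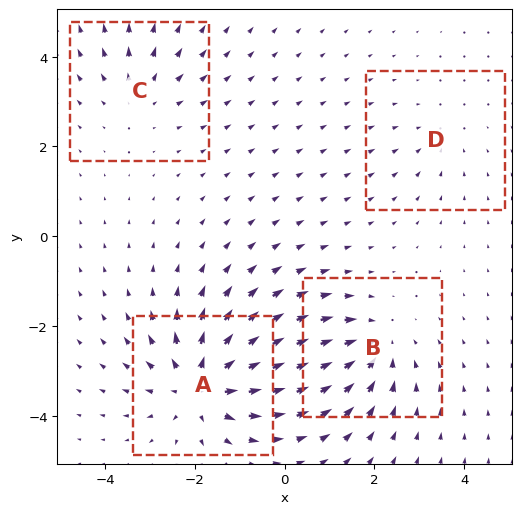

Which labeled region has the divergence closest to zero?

D

Divergence at each region's feature centre — A: about +7, B: about -5, C: about +3, D: about -2. Region D is closest to zero.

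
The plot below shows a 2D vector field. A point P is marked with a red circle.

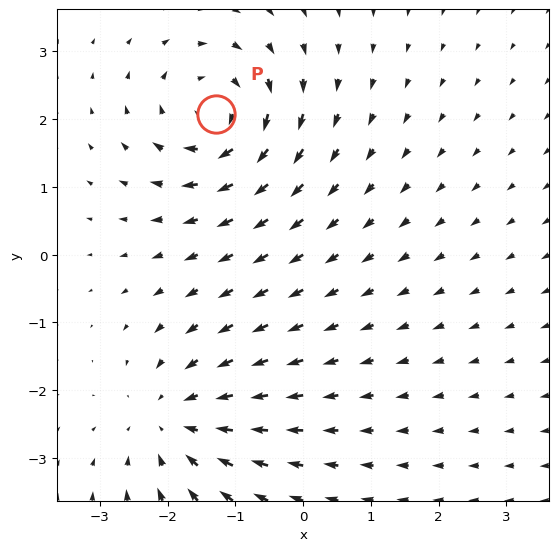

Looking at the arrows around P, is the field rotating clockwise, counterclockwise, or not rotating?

Near P at (-1.3, 2.1) the arrows circulate clockwise. The curl (z-component) there is about -5; negative curl means clockwise rotation.

clockwise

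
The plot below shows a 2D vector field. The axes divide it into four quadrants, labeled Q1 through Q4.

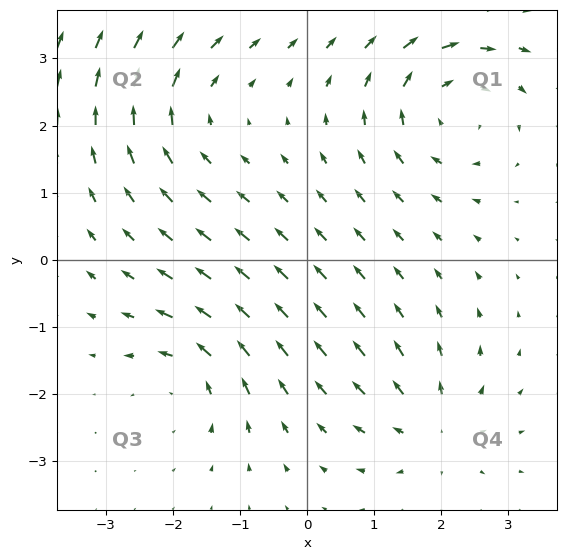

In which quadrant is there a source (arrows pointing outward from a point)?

The source sits at approximately (1.9, -2.5), which lies in quadrant Q4. The divergence there is about +4, positive as expected for a source.

Q4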